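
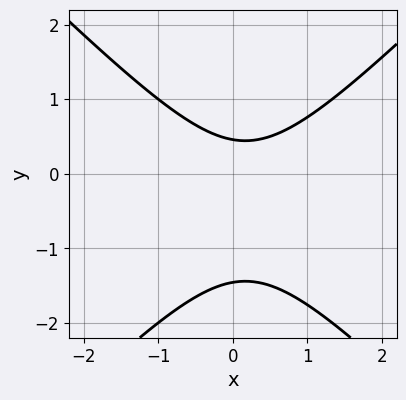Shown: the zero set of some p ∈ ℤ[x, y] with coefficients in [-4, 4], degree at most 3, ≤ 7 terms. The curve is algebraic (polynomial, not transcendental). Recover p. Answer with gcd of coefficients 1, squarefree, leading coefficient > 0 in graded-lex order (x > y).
3*x^2 - 3*y^2 - x - 3*y + 2

(a) Degree: no degree-1 curve has this shape, so deg p = 2.
(b) From the visible intercepts: no x-intercept at any integer in the box.
(c) Solving for integer coefficients yields p as stated.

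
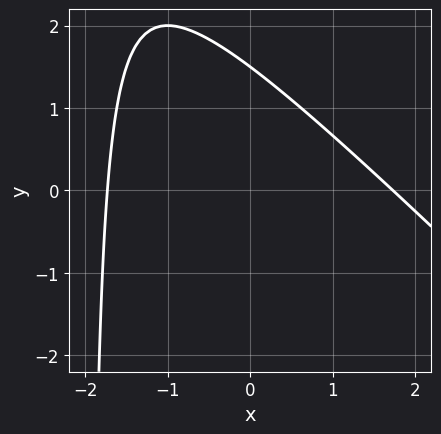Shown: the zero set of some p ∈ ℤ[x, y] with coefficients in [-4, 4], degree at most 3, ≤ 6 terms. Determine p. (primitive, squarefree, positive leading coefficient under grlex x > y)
x^2 + x*y + 2*y - 3

deg p = 2. The shape is more complex than any degree-1 curve.
Matching integer coefficients to the picture gives p.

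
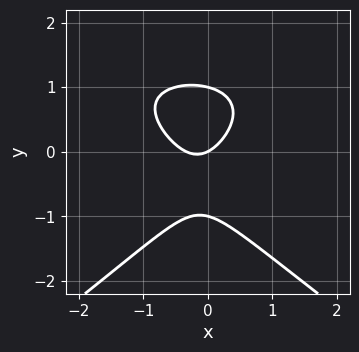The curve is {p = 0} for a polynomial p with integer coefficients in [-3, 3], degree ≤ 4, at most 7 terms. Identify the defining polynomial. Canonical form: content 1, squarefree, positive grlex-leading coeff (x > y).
(a) deg p = 3. The shape is more complex than any degree-2 curve.
(b) Checking where it meets the axes: it meets the x-axis at x = 0 (among the integer gridlines); the y-axis gridline crossings are at y ∈ {-1, 0, 1}.
(c) The integer polynomial consistent with all of this is the stated p.

x^2*y - 2*y^3 - 3*x^2 - x + 2*y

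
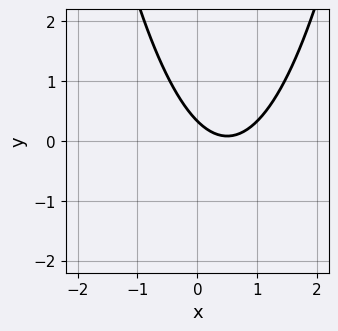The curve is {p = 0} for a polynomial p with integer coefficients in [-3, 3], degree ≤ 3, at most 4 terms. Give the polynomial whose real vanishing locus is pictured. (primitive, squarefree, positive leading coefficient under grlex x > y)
(a) The degree is 2 — no degree-1 curve has this shape.
(b) Reading off the gridlines: the curve avoids every integer x-axis point in the box.
(c) Assembling these constraints gives the stated polynomial.

3*x^2 - 3*x - 3*y + 1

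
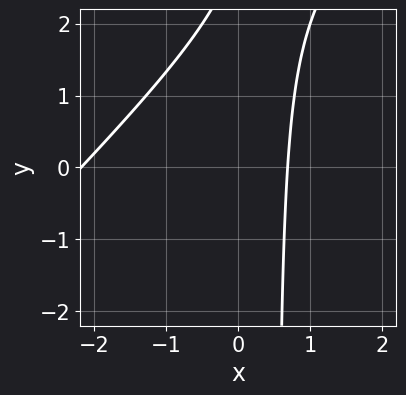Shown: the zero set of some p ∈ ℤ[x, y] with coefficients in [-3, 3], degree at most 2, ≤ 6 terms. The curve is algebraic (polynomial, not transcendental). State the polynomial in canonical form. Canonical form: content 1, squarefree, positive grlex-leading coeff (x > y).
2*x^2 - 2*x*y + 3*x + y - 3

1. Degree: no degree-1 curve has this shape, so deg p = 2.
2. Against the integer gridlines: the curve avoids every integer y-axis point in the box.
3. The integer polynomial consistent with all of this is the stated p.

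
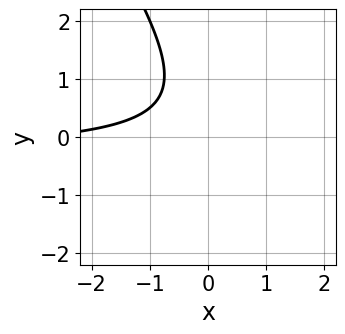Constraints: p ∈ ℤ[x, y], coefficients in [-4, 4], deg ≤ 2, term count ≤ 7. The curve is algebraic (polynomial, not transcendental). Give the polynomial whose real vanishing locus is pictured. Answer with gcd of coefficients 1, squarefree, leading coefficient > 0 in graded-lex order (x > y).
3*x*y + 2*y^2 + x - 2*y + 3

Degree: a generic line meets the curve in up to 2 points, so deg p = 2.
Reading off the gridlines: the curve avoids every integer y-axis point in the box; it misses every integer gridline on the x-axis.
Solving for integer coefficients yields p as stated.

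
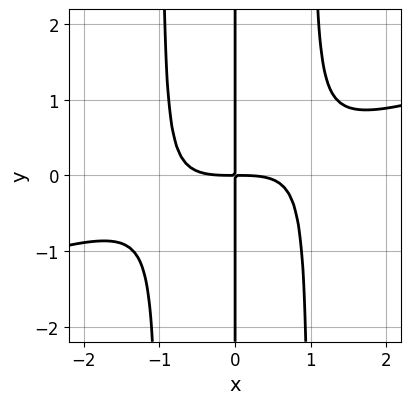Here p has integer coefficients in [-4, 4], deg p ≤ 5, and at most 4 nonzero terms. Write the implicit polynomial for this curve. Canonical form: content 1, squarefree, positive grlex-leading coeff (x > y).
First, the degree is 4 — a generic line meets the curve in up to 4 points.
Next, from the axis intercepts and sections: every point of the y-axis in the box is on the curve.
Finally, matching integer coefficients to the picture gives p.

x^4 - 3*x^3*y + 3*x*y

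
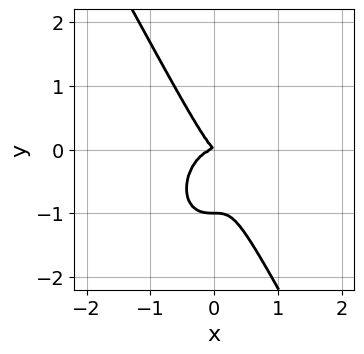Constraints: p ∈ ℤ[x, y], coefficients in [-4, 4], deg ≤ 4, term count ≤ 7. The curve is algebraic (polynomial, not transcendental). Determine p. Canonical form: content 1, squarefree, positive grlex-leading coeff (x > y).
Degree: the shape is more complex than any degree-2 curve, so deg p = 3.
From the visible intercepts: among the integer gridlines, it crosses the y-axis at y ∈ {-1, 0}; it meets the x-axis at x = 0 (among the integer gridlines).
Fitting integer coefficients to these (and the overall shape) gives p.

3*x^3 + x*y^2 + y^3 + x*y + y^2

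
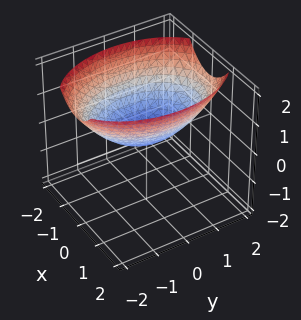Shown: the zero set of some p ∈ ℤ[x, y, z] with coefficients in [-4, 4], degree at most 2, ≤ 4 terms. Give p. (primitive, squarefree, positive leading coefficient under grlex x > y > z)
The degree is 2 — a single bowl opening along one axis; a quadric.
Symmetries: mirror symmetry y ↦ −y ⇒ only even powers of y; mirror symmetry x ↦ −x ⇒ only even powers of x.
Reading off the gridlines: it meets the x-axis at x = 0 (among the integer gridlines); one y-axis crossing is at y = 0; it meets the z-axis at z = 0 (among the integer gridlines).
Solving for integer coefficients yields p as stated.

2*x^2 + y^2 - 3*z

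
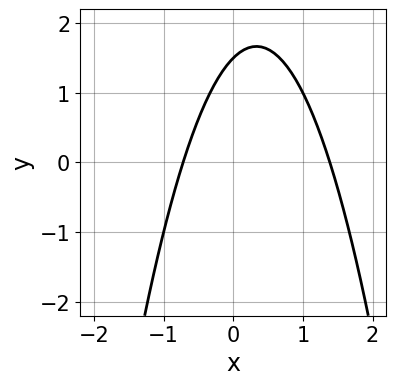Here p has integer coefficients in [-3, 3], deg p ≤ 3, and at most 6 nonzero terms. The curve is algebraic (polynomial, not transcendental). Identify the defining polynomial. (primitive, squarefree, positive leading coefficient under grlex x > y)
3*x^2 - 2*x + 2*y - 3

deg p = 2. A generic line meets the curve in up to 2 points.
Putting this together gives p.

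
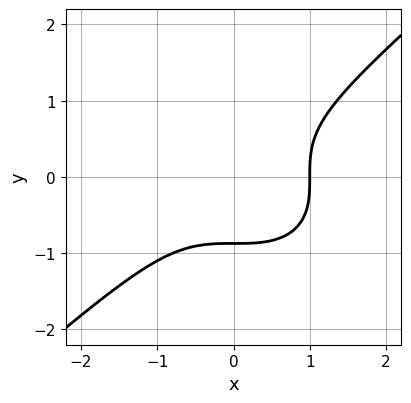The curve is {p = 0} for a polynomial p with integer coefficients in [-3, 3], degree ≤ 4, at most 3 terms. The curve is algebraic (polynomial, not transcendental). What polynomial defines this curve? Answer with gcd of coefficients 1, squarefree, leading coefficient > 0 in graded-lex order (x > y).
(a) deg p = 3. No degree-2 curve has this shape.
(b) From the axis intercepts and sections: it crosses the x-axis at the gridline x = 1.
(c) These observations pin down the coefficients.

2*x^3 - 3*y^3 - 2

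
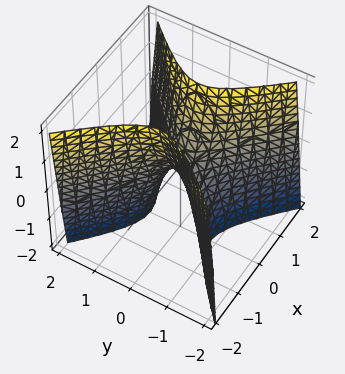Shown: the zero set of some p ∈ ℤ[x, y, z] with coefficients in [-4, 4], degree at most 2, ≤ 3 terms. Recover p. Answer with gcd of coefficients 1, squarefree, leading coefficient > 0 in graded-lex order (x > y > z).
3*x^2 - 3*y^2 - z

Degree: a hyperbolic paraboloid; a quadric, so deg p = 2.
Symmetries: mirror symmetry y ↦ −y ⇒ only even powers of y; the x ↦ −x reflection is a symmetry, so x appears only in even powers.
Checking where it meets the axes: it crosses the x-axis at the gridline x = 0; it meets the y-axis at y = 0 (among the integer gridlines); one z-axis crossing is at z = 0.
Together with the visible shape, these determine p as stated.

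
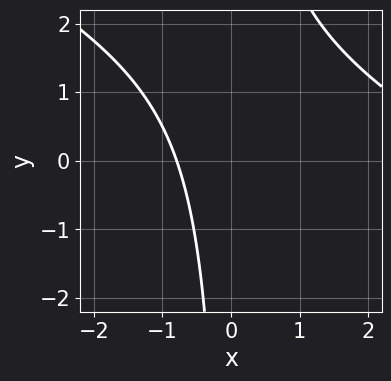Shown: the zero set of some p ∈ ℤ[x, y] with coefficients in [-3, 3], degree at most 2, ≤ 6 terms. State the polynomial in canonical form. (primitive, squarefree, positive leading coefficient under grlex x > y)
x^2 + 2*x*y - 3*x - 3

1. Degree: no degree-1 curve has this shape, so deg p = 2.
2. Observable constraints: the curve avoids every integer y-axis point in the box.
3. The integer polynomial consistent with all of this is the stated p.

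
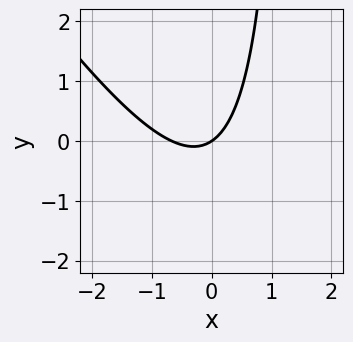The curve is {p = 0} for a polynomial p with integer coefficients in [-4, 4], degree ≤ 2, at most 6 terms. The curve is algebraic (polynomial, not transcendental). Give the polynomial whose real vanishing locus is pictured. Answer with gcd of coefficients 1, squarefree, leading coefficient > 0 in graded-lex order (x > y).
3*x^2 + 2*x*y + 2*x - 3*y

(a) Degree: no degree-1 curve has this shape, so deg p = 2.
(b) From the visible intercepts: it crosses the y-axis at the gridline y = 0; it crosses the x-axis at the gridline x = 0.
(c) The integer polynomial consistent with all of this is the stated p.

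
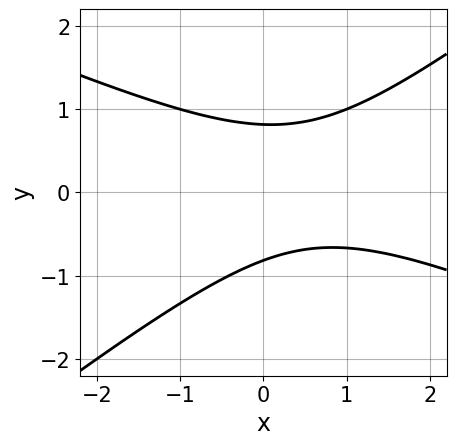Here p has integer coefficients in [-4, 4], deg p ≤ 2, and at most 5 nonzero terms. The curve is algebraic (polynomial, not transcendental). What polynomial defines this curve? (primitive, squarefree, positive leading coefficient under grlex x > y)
(a) The degree is 2 — no degree-1 curve has this shape.
(b) From the axis intercepts and sections: it misses every integer gridline on the x-axis.
(c) The integer polynomial consistent with all of this is the stated p.

x^2 + x*y - 3*y^2 - x + 2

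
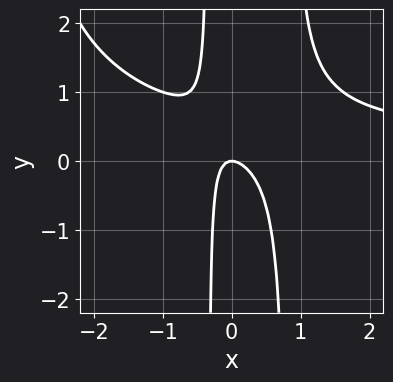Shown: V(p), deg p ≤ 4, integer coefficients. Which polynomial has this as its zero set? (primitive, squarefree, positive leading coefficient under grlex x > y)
1. deg p = 4. The shape is more complex than any degree-3 curve.
2. Against the integer gridlines: it crosses the y-axis at the gridline y = 0; one x-axis crossing is at x = 0.
3. Together with the visible shape, these determine p as stated.

x^3*y + 3*x^2*y - 3*x^2 - 2*x*y - y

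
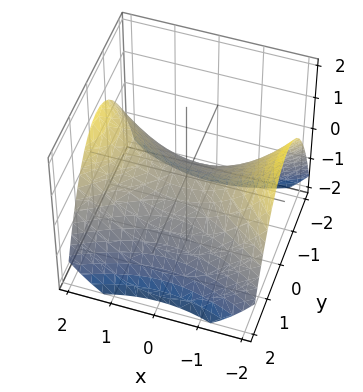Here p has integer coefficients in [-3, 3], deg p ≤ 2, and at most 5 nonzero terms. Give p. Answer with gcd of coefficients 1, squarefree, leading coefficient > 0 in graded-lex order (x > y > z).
x^2 - 2*y^2 - 3*z

deg p = 2. A saddle surface; a quadric.
Symmetries: it's symmetric under x → −x, forcing even powers of x; the y ↦ −y reflection is a symmetry, so y appears only in even powers.
From the visible intercepts: one y-axis crossing is at y = 0; it crosses the z-axis at the gridline z = 0.
Together with the visible shape, these determine p as stated.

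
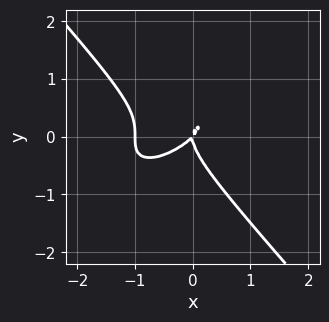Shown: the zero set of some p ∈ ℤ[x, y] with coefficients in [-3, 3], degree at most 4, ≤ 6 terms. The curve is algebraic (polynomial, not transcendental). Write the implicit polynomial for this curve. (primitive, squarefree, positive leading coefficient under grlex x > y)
deg p = 3. The shape is more complex than any degree-2 curve.
Observable constraints: among the integer gridlines, it crosses the x-axis at x ∈ {-1, 0}; it meets the y-axis at y = 0 (among the integer gridlines).
Matching integer coefficients to the picture gives p.

2*x^3 - 2*x^2*y + 3*y^3 + 2*x^2 - 2*x*y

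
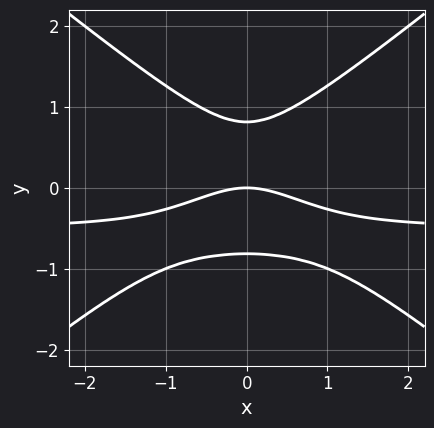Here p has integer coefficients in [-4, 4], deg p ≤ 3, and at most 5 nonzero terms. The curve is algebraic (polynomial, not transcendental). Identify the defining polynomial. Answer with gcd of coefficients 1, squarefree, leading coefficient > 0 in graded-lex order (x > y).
(a) deg p = 3. No degree-2 curve has this shape.
(b) Symmetries: it's symmetric under x → −x, forcing even powers of x.
(c) From the visible intercepts: it meets the y-axis at y = 0 (among the integer gridlines); one x-axis crossing is at x = 0.
(d) Assembling these constraints gives the stated polynomial.

2*x^2*y - 3*y^3 + x^2 + 2*y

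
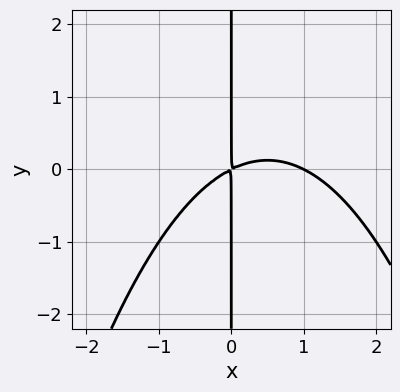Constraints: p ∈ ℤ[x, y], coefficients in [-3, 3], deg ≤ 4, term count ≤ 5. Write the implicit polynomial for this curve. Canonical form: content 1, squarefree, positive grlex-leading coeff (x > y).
x^3 - x^2 + 2*x*y

1. The degree is 3 — no degree-2 curve has this shape.
2. Against the integer gridlines: the visible y-axis segment lies entirely on the curve; one x-axis crossing is at x = 1.
3. Solving for integer coefficients yields p as stated.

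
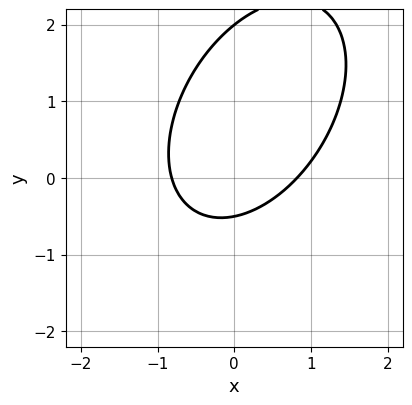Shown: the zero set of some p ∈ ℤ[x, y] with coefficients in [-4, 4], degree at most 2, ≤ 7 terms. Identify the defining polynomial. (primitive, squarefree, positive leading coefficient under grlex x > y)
3*x^2 - 2*x*y + 2*y^2 - 3*y - 2

1. deg p = 2.
2. From the visible intercepts: it meets the y-axis at y = 2 (among the integer gridlines).
3. Fitting integer coefficients to these (and the overall shape) gives p.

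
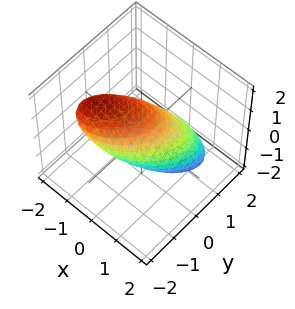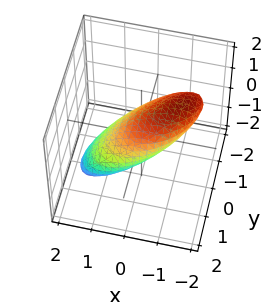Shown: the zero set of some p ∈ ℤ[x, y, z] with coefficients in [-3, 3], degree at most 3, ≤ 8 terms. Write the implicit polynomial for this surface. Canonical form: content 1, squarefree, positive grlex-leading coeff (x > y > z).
2*x^2 - 2*x*y + 3*x*z + 2*y^2 + 3*z^2 - 2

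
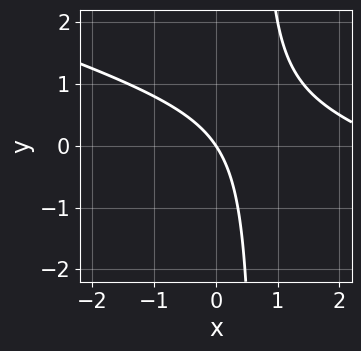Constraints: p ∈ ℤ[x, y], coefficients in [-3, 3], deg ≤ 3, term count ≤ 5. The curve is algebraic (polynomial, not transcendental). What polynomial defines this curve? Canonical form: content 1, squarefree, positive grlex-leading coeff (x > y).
1. deg p = 2. The shape is more complex than any degree-1 curve.
2. Against the integer gridlines: it crosses the y-axis at the gridline y = 0; it meets the x-axis at x = 0 (among the integer gridlines).
3. Together with the visible shape, these determine p as stated.

x^2 + 3*x*y - 3*x - 2*y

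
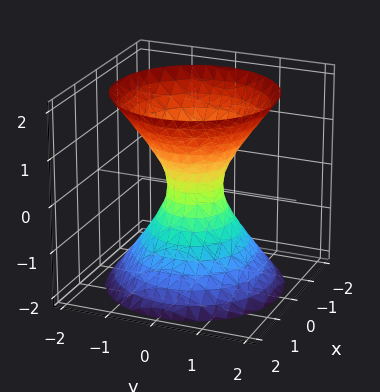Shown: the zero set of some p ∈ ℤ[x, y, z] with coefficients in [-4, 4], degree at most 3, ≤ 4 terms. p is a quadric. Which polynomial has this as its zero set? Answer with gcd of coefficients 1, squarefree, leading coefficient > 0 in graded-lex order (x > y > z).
3*x^2 + 3*y^2 - 2*z^2 - 1

1. The degree is 2 — an hourglass — one-sheet hyperboloid; a quadric.
2. By symmetry, the z-axis is an axis of rotation, so x and y enter only as x² + y²; the z ↦ −z reflection is a symmetry, so z appears only in even powers.
3. From the axis intercepts and sections: a circular section at z = 1 has radius exactly 1; the surface avoids every integer z-axis point in the box.
4. The integer polynomial consistent with all of this is the stated p.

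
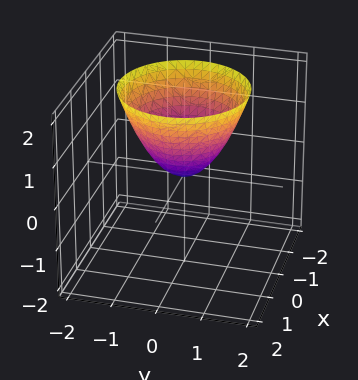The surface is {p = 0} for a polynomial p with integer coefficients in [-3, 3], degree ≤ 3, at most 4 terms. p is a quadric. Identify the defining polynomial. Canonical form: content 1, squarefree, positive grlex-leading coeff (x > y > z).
x^2 + y^2 - z

Degree: a single bowl opening along one axis; a quadric, so deg p = 2.
Symmetries: rotational symmetry about the z-axis ⇒ p depends on x, y only through x² + y².
Against the integer gridlines: a circular section at z = 2 has radius between 1 and 2; one y-axis crossing is at y = 0; it crosses the z-axis at the gridline z = 0.
Together with the visible shape, these determine p as stated.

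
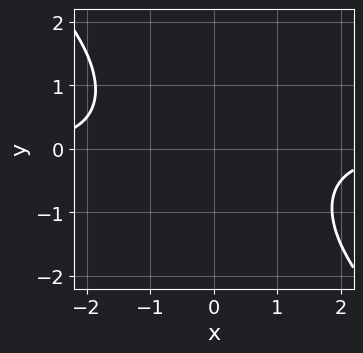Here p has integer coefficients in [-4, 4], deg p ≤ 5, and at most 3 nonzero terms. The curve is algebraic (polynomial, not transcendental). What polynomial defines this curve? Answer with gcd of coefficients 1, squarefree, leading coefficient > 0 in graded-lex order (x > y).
x^3*y + x^2*y^2 + 3

First, degree: a generic line meets the curve in up to 4 points, so deg p = 4.
Then, checking where it meets the axes: the curve avoids every integer x-axis point in the box; it misses every integer gridline on the y-axis.
Finally, assembling these constraints gives the stated polynomial.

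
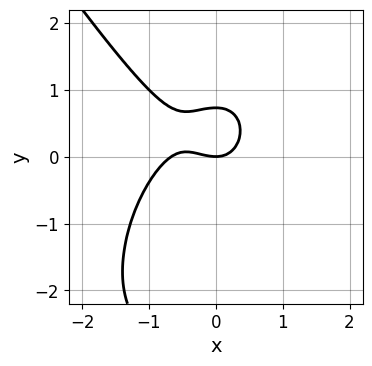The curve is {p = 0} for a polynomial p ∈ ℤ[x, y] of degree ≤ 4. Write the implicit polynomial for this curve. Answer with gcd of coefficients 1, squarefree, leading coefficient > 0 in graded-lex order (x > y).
3*x^3 + y^3 + 2*x^2 + 2*y^2 - 2*y

The degree is 3 — the shape is more complex than any degree-2 curve.
Observable constraints: it meets the y-axis at y = 0 (among the integer gridlines); one x-axis crossing is at x = 0.
Assembling these constraints gives the stated polynomial.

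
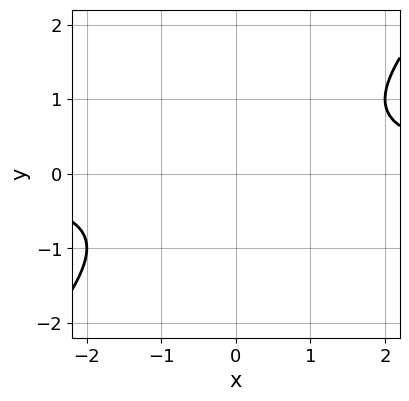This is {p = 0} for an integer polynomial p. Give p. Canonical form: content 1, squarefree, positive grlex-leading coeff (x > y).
x*y - y^2 - 1

First, the degree is 2 — a generic line meets the curve in up to 2 points.
Then, checking where it meets the axes: the curve avoids every integer y-axis point in the box; no x-intercept at any integer in the box.
Finally, the integer polynomial consistent with all of this is the stated p.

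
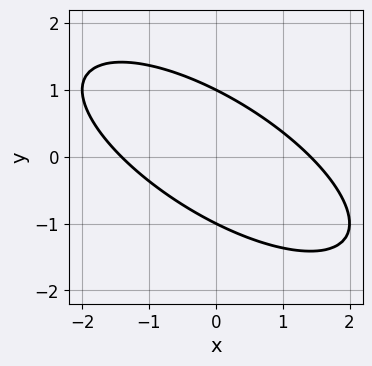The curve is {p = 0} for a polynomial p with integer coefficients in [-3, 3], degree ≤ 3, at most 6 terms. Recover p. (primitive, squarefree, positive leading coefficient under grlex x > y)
1. Degree: a generic line meets the curve in up to 2 points, so deg p = 2.
2. Observable constraints: the y-axis gridline crossings are at y ∈ {-1, 1}.
3. Putting this together gives p.

x^2 + 2*x*y + 2*y^2 - 2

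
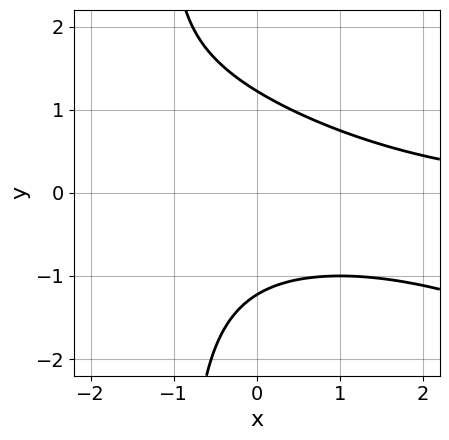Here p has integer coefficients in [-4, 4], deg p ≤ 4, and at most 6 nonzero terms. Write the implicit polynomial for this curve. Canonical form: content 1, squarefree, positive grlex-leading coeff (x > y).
x^2*y + 2*x*y^2 + 2*y^2 - 3

First, degree: a generic line meets the curve in up to 3 points, so deg p = 3.
Next, from the visible intercepts: the curve avoids every integer x-axis point in the box.
Finally, matching integer coefficients to the picture gives p.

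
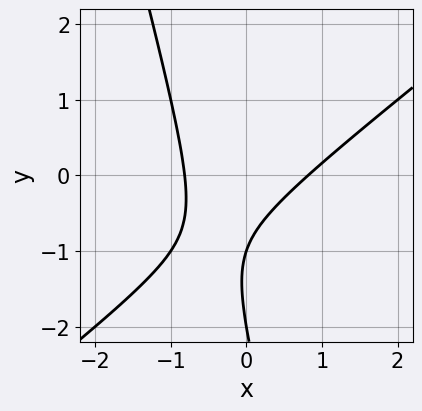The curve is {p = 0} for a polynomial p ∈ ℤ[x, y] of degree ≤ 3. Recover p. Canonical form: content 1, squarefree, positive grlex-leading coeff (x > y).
The degree is 2 — no degree-1 curve has this shape.
From the visible intercepts: the y-axis gridline crossings are at y ∈ {-2, -1}.
Assembling these constraints gives the stated polynomial.

3*x^2 - 3*x*y - y^2 - 3*y - 2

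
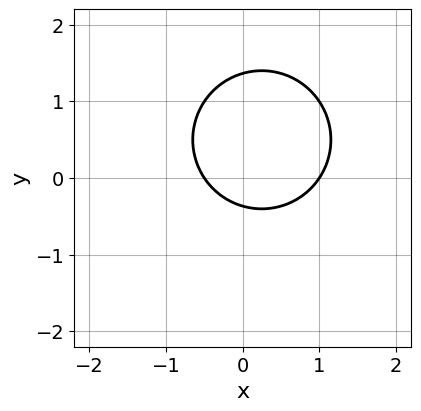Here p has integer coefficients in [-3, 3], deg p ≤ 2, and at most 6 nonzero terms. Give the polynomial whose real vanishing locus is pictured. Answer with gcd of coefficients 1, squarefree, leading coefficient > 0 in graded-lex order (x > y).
2*x^2 + 2*y^2 - x - 2*y - 1

1. Degree: a generic line meets the curve in up to 2 points, so deg p = 2.
2. From the visible intercepts: one x-axis crossing is at x = 1.
3. Assembling these constraints gives the stated polynomial.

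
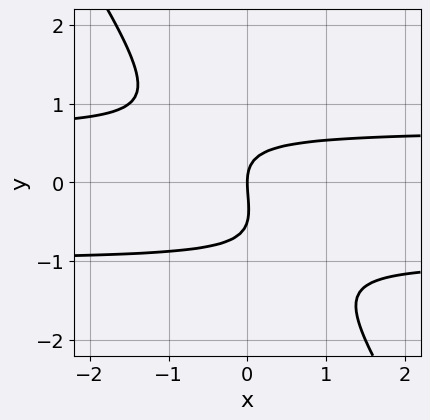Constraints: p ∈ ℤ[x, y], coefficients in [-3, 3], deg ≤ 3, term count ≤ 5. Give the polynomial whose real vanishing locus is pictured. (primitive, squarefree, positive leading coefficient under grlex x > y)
3*x*y^2 + 2*y^3 + x*y + y^2 - 2*x

1. deg p = 3. No degree-2 curve has this shape.
2. Against the integer gridlines: it crosses the x-axis at the gridline x = 0; it crosses the y-axis at the gridline y = 0.
3. Together with the visible shape, these determine p as stated.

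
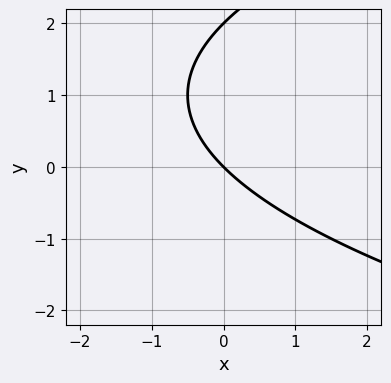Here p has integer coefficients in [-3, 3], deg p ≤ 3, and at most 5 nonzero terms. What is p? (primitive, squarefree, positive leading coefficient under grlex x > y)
First, deg p = 2. The shape is more complex than any degree-1 curve.
Next, checking where it meets the axes: among the integer gridlines, it crosses the y-axis at y ∈ {0, 2}; one x-axis crossing is at x = 0.
Finally, these observations pin down the coefficients.

y^2 - 2*x - 2*y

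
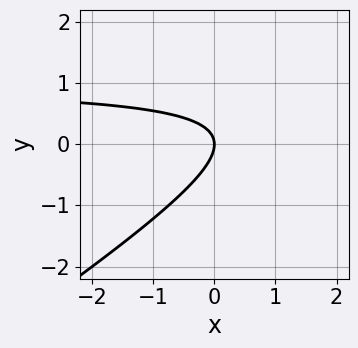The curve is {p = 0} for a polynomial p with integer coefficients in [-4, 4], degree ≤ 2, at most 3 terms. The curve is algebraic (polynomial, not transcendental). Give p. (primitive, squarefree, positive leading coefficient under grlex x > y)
The degree is 2 — a generic line meets the curve in up to 2 points.
From the visible intercepts: one x-axis crossing is at x = 0; it meets the y-axis at y = 0 (among the integer gridlines).
Solving for integer coefficients yields p as stated.

2*x*y - 3*y^2 - 2*x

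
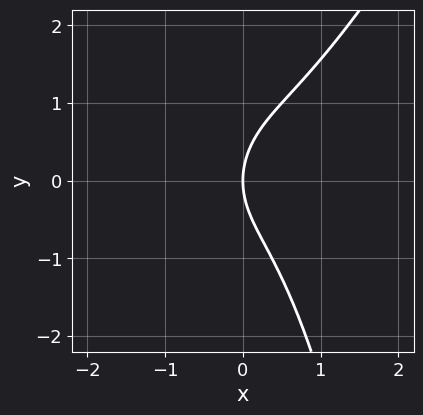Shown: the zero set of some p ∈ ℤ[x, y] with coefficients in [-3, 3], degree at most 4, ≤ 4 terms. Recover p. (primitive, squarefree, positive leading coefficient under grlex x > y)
2*x^3 - x^2*y - y^2 + 2*x

(a) Degree: the shape is more complex than any degree-2 curve, so deg p = 3.
(b) Reading off the gridlines: one x-axis crossing is at x = 0; one y-axis crossing is at y = 0.
(c) Solving for integer coefficients yields p as stated.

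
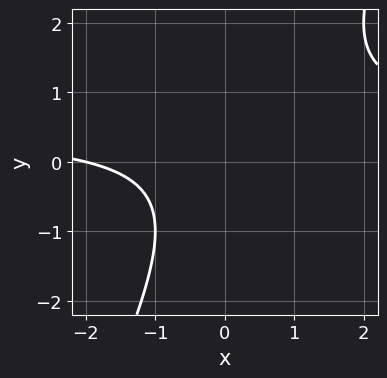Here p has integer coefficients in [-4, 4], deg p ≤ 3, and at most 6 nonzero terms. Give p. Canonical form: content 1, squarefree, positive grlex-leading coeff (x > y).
The degree is 2 — a generic line meets the curve in up to 2 points.
From the visible intercepts: no y-intercept at any integer in the box; it crosses the x-axis at the gridline x = -2.
Together with the visible shape, these determine p as stated.

2*x*y - y^2 - x - 2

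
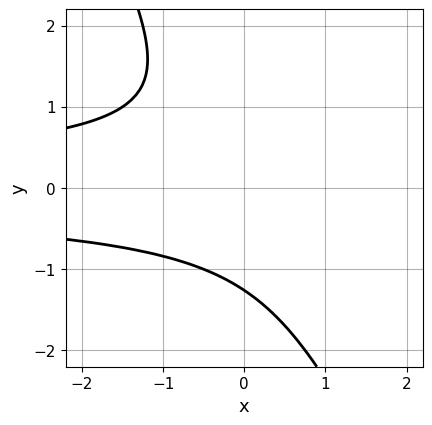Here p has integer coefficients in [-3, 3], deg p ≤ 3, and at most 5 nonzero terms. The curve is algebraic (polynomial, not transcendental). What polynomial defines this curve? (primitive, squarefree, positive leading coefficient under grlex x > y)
1. Degree: no degree-2 curve has this shape, so deg p = 3.
2. Against the integer gridlines: it misses every integer gridline on the x-axis.
3. Matching integer coefficients to the picture gives p.

2*x*y^2 + y^3 + 2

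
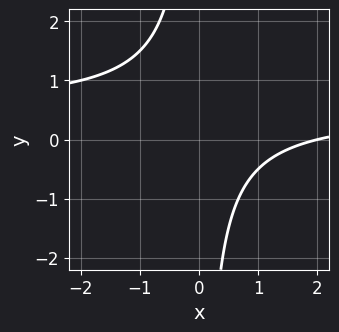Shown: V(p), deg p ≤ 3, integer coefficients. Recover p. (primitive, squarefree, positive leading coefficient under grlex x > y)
Degree: a generic line meets the curve in up to 2 points, so deg p = 2.
Observable constraints: the curve avoids every integer y-axis point in the box; it crosses the x-axis at the gridline x = 2.
Matching integer coefficients to the picture gives p.

2*x*y - x + 2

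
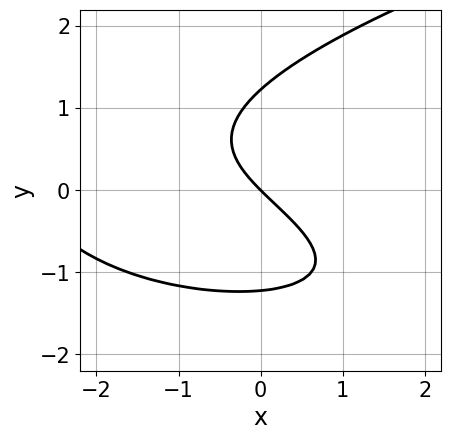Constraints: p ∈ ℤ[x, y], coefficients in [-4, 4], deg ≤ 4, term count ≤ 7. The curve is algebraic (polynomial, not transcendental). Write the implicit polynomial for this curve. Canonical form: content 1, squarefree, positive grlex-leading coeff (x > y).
1. The degree is 3 — a generic line meets the curve in up to 3 points.
2. Checking where it meets the axes: it crosses the y-axis at the gridline y = 0; one x-axis crossing is at x = 0.
3. The integer polynomial consistent with all of this is the stated p.

2*y^3 - x^2 - 2*x*y - 3*x - 3*y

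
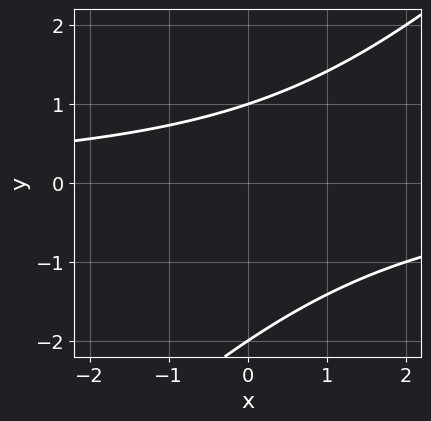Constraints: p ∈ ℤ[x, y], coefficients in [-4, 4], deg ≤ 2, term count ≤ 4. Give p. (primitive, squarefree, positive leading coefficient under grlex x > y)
1. The degree is 2 — no degree-1 curve has this shape.
2. From the axis intercepts and sections: among the integer gridlines, it crosses the y-axis at y ∈ {-2, 1}; the curve avoids every integer x-axis point in the box.
3. Matching integer coefficients to the picture gives p.

x*y - y^2 - y + 2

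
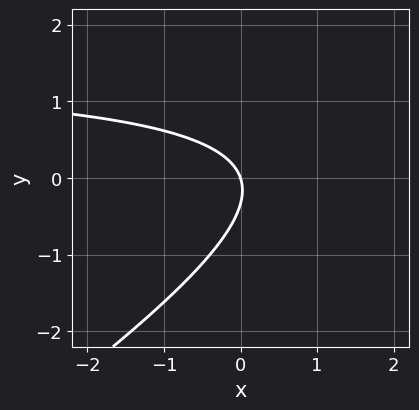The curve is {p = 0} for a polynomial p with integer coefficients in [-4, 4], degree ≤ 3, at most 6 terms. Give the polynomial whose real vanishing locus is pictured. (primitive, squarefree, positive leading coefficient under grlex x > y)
(a) deg p = 2. The shape is more complex than any degree-1 curve.
(b) Observable constraints: it crosses the x-axis at the gridline x = 0; it crosses the y-axis at the gridline y = 0.
(c) Assembling these constraints gives the stated polynomial.

2*x*y - 3*y^2 - 3*x - y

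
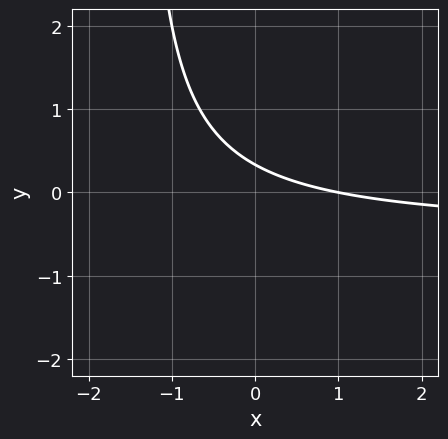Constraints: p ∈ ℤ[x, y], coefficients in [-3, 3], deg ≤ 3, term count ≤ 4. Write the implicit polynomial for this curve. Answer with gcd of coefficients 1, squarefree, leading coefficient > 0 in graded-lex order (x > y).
2*x*y + x + 3*y - 1

(a) deg p = 2. The shape is more complex than any degree-1 curve.
(b) From the axis intercepts and sections: one x-axis crossing is at x = 1.
(c) Putting this together gives p.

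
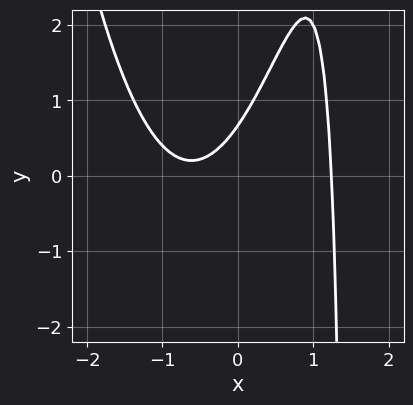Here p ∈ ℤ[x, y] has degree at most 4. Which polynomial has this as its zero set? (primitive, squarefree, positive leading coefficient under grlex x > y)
3*x^3 - 2*x*y - 3*x + 3*y - 2

(a) deg p = 3.
(b) Solving for integer coefficients yields p as stated.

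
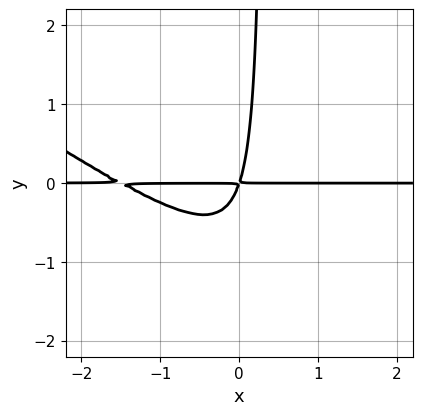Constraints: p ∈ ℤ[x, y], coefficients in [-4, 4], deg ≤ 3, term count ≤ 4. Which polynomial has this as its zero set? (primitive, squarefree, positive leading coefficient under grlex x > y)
2*x^2*y + 3*x*y^2 + 3*x*y - y^2

The degree is 3 — no degree-2 curve has this shape.
From the axis intercepts and sections: the visible x-axis segment lies entirely on the curve.
Together with the visible shape, these determine p as stated.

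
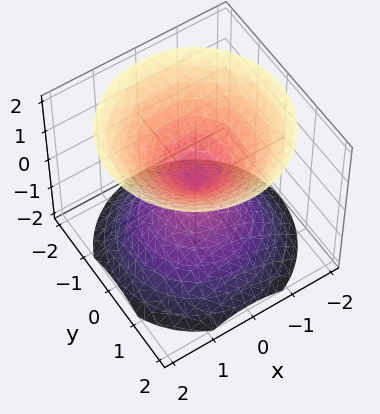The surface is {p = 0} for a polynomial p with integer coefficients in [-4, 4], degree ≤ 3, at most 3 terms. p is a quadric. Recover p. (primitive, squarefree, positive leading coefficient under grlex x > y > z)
x^2 + y^2 - z^2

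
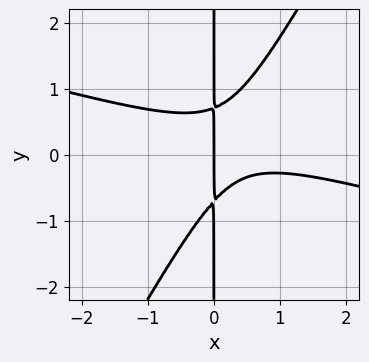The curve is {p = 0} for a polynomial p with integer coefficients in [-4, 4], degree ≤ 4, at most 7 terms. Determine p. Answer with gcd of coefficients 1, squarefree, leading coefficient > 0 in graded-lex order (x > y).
First, deg p = 3.
Then, against the integer gridlines: every point of the y-axis in the box is on the curve; one x-axis crossing is at x = 0.
Finally, solving for integer coefficients yields p as stated.

x^3 + 3*x^2*y - 2*x*y^2 - x^2 + x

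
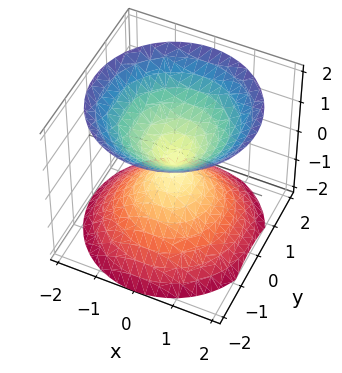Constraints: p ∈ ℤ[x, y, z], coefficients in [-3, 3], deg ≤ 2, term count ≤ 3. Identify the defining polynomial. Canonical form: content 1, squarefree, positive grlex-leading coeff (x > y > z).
x^2 + y^2 - z^2

First, I count 2 distinct pieces. Treating them together as one polynomial.
Next, the degree is 2 — two nappes meeting at a single point; a quadric.
Next, symmetries: it's symmetric under z → −z, forcing even powers of z; every cross-section ⟂ z is a circle, so x, y appear only via x² + y².
Then, checking where it meets the axes: it meets the x-axis at x = 0 (among the integer gridlines); a circular section at z = 1 has radius exactly 1; one y-axis crossing is at y = 0; it meets the z-axis at z = 0 (among the integer gridlines).
Finally, fitting integer coefficients to these (and the overall shape) gives p.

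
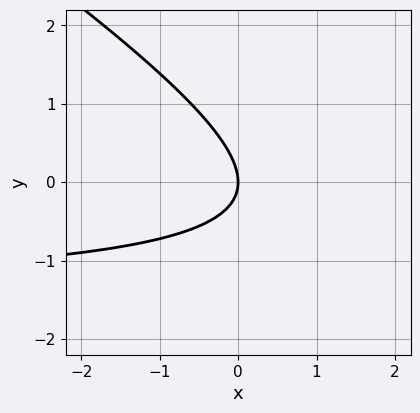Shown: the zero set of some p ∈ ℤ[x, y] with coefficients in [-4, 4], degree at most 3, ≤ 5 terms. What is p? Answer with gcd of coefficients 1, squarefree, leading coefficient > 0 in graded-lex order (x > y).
First, degree: a generic line meets the curve in up to 2 points, so deg p = 2.
Then, checking where it meets the axes: one x-axis crossing is at x = 0; it crosses the y-axis at the gridline y = 0.
Finally, the integer polynomial consistent with all of this is the stated p.

2*x*y + 3*y^2 + 3*x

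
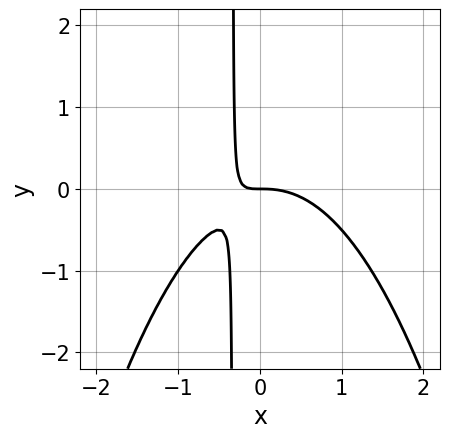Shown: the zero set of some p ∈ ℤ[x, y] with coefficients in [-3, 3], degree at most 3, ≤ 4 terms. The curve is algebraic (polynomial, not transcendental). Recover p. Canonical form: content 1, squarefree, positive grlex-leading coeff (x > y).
2*x^3 + 3*x*y + y

First, deg p = 3. The shape is more complex than any degree-2 curve.
Next, from the visible intercepts: it crosses the y-axis at the gridline y = 0; one x-axis crossing is at x = 0.
Finally, these observations pin down the coefficients.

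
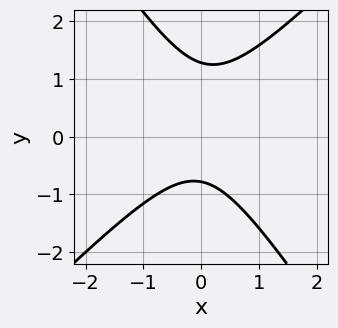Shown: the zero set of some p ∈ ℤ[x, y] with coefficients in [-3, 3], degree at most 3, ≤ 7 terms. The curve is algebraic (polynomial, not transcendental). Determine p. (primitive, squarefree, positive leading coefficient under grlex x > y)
3*x^2 - x*y - 2*y^2 + y + 2

1. Degree: the shape is more complex than any degree-1 curve, so deg p = 2.
2. From the visible intercepts: the curve avoids every integer x-axis point in the box.
3. Assembling these constraints gives the stated polynomial.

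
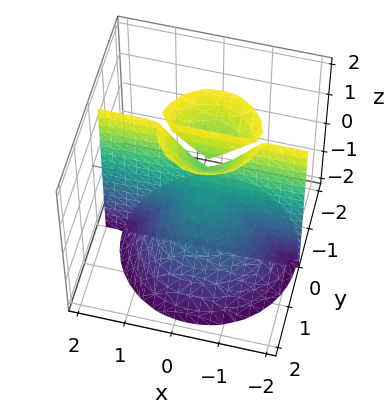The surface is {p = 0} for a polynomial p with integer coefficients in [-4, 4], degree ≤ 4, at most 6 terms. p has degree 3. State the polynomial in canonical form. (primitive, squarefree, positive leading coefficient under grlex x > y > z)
(a) The picture has 3 separate pieces.
(b) deg p = 3.
(c) Reading off the gridlines: the visible z-axis segment lies entirely on the surface; it meets the y-axis at y = 0 (among the integer gridlines); every point of the x-axis in the box is on the surface.
(d) Fitting integer coefficients to these (and the overall shape) gives p.

2*x^2*y + 2*y^3 - y*z^2 + x*y + y*z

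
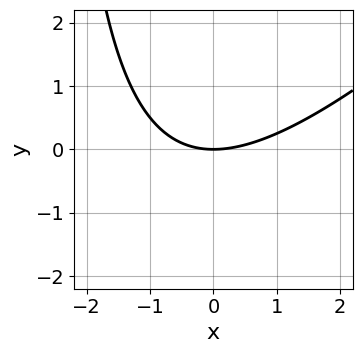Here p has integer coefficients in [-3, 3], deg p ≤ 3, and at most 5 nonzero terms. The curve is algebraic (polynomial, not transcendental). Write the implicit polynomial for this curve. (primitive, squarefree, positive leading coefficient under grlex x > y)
(a) The degree is 2 — no degree-1 curve has this shape.
(b) Checking where it meets the axes: it crosses the y-axis at the gridline y = 0; it crosses the x-axis at the gridline x = 0.
(c) These observations pin down the coefficients.

x^2 - x*y - 3*y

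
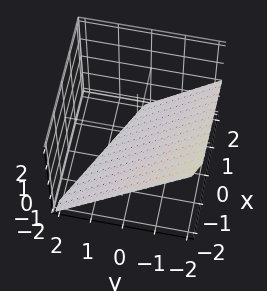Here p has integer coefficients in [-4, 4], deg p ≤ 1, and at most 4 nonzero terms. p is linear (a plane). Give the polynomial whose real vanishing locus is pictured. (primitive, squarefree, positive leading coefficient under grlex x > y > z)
1. The degree is 1 — every cross-section is a straight line — this is a plane.
2. Reading off the gridlines: one z-axis crossing is at z = -1; one x-axis crossing is at x = -2; it meets the y-axis at y = -1 (among the integer gridlines).
3. Together with the visible shape, these determine p as stated.

x + 2*y + 2*z + 2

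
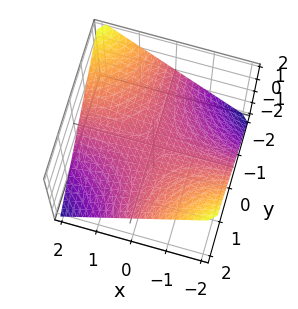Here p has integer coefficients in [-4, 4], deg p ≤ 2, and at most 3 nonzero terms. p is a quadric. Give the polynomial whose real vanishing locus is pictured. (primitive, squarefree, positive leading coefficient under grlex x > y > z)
x*y + 2*z

First, degree: a hyperbolic paraboloid; a quadric, so deg p = 2.
Then, reading off the gridlines: the visible x-axis segment lies entirely on the surface; it crosses the z-axis at the gridline z = 0; the visible y-axis segment lies entirely on the surface.
Finally, matching integer coefficients to the picture gives p.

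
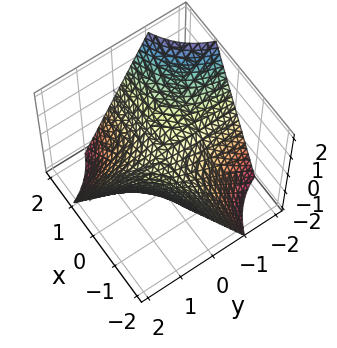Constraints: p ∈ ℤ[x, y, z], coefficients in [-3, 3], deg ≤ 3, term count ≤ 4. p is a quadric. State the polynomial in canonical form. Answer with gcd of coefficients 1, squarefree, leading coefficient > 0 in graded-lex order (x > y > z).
1. deg p = 2. A hyperbolic paraboloid; a quadric.
2. Against the integer gridlines: one z-axis crossing is at z = 0; every point of the x-axis in the box is on the surface.
3. Together with the visible shape, these determine p as stated. Check: (0, -2, 0) on the y-axis lies on the surface, and p(0, -2, 0) = 0. ✓

x*y + z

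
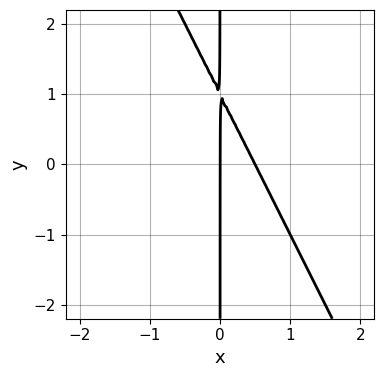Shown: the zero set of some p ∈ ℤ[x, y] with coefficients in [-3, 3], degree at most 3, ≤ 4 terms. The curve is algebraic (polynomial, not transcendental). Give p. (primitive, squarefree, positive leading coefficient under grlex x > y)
2*x^2 + x*y - x

1. deg p = 2. No degree-1 curve has this shape.
2. Against the integer gridlines: every point of the y-axis in the box is on the curve; one x-axis crossing is at x = 0.
3. Matching integer coefficients to the picture gives p.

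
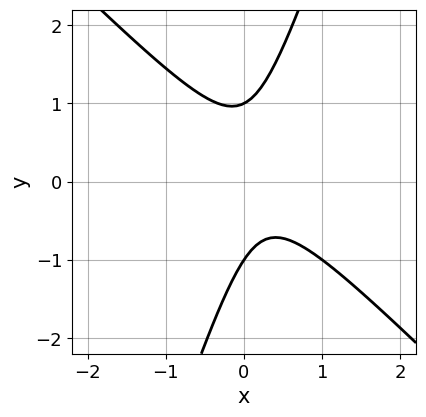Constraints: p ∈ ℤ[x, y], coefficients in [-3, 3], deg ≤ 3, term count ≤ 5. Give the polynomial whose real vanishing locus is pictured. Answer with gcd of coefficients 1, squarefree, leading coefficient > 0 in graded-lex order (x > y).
3*x^2 + 2*x*y - y^2 - x + 1

1. deg p = 2. A generic line meets the curve in up to 2 points.
2. From the axis intercepts and sections: among the integer gridlines, it crosses the y-axis at y ∈ {-1, 1}; the curve avoids every integer x-axis point in the box.
3. Assembling these constraints gives the stated polynomial.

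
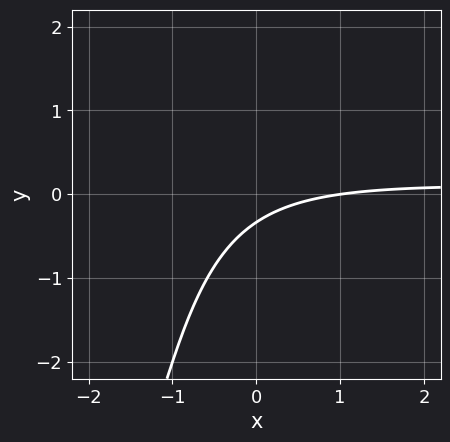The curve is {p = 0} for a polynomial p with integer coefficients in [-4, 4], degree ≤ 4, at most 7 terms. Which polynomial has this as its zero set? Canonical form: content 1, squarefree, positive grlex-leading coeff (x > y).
x^2*y + 3*x*y - x + 3*y + 1

(a) deg p = 3. A generic line meets the curve in up to 3 points.
(b) From the visible intercepts: it meets the x-axis at x = 1 (among the integer gridlines).
(c) Matching integer coefficients to the picture gives p.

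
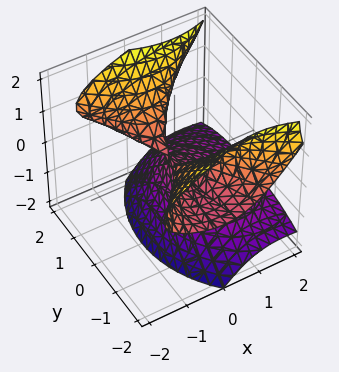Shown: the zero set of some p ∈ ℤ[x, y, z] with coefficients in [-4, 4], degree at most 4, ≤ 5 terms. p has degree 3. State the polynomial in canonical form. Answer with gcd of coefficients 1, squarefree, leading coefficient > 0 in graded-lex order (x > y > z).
(a) deg p = 3. No degree-2 surface has this shape.
(b) From the visible intercepts: the visible y-axis segment lies entirely on the surface; it meets the z-axis at z = 0 (among the integer gridlines); it crosses the x-axis at the gridline x = 0.
(c) Fitting integer coefficients to these (and the overall shape) gives p.

3*x*z^2 + 2*y^2*z - 2*z^3 - 3*x^2 - 3*x*z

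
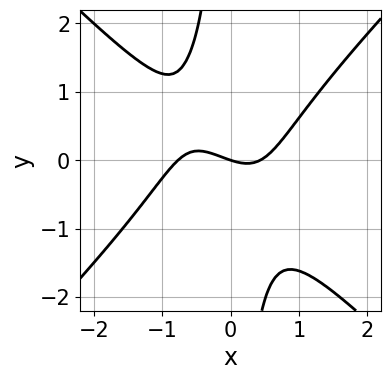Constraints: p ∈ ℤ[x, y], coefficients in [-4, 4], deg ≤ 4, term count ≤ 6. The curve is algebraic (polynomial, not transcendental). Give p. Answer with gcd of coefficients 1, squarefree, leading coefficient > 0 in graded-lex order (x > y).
3*x^3 - 3*x*y^2 + x^2 - x - 3*y

First, deg p = 3. The shape is more complex than any degree-2 curve.
Then, from the visible intercepts: one y-axis crossing is at y = 0; one x-axis crossing is at x = 0.
Finally, these observations pin down the coefficients.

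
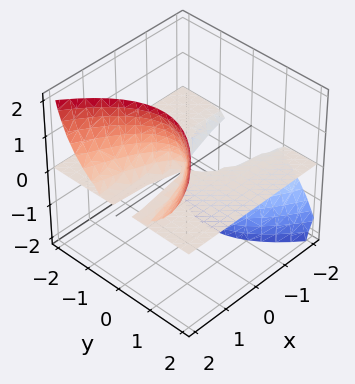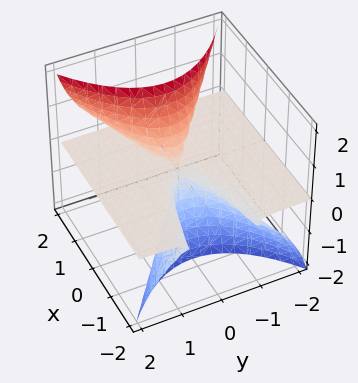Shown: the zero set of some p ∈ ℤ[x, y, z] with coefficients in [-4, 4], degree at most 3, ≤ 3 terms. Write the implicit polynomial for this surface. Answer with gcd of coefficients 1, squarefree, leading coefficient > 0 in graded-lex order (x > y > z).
Degree: no degree-2 surface has this shape, so deg p = 3.
Observable constraints: the visible x-axis segment lies entirely on the surface; the visible y-axis segment lies entirely on the surface.
Solving for integer coefficients yields p as stated.

3*x*z^2 - 2*y^2*z - z^3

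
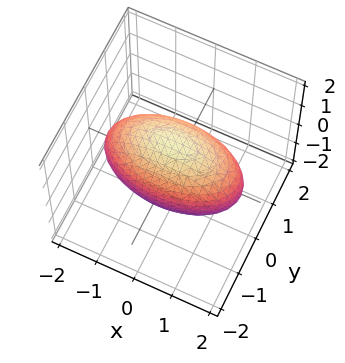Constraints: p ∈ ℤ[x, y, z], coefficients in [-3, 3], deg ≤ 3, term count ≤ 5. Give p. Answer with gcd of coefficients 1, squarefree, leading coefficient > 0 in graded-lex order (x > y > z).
x^2 + 3*y^2 + 2*z^2 - 3

1. Degree: a closed, bounded, convex surface; a quadric, so deg p = 2.
2. Symmetries: mirror symmetry x ↦ −x ⇒ only even powers of x; the y ↦ −y reflection is a symmetry, so y appears only in even powers; mirror symmetry z ↦ −z ⇒ only even powers of z.
3. From the visible intercepts: among the integer gridlines, it crosses the y-axis at y ∈ {-1, 1}.
4. Matching integer coefficients to the picture gives p.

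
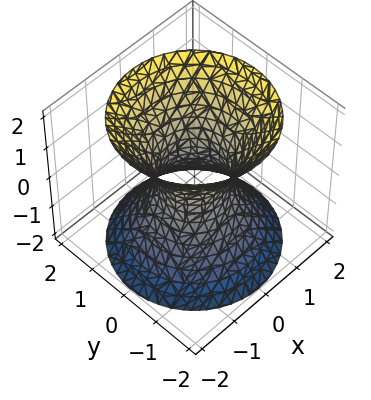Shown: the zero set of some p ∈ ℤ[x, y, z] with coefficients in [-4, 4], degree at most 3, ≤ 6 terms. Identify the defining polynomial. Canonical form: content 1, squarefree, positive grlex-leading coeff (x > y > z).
3*x^2 + 3*y^2 - 2*z^2 - 2

(a) The degree is 2 — one connected sheet with a waist; a quadric.
(b) Symmetry: the z-axis is an axis of rotation, so x and y enter only as x² + y²; mirror symmetry z ↦ −z ⇒ only even powers of z.
(c) From the visible intercepts: no z-intercept at any integer in the box; a circular section at z = 1 has radius between 1 and 2.
(d) Putting this together gives p.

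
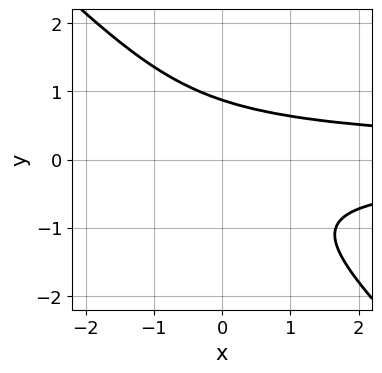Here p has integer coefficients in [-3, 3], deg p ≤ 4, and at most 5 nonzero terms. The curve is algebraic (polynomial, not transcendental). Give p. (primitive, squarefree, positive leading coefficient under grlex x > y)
3*x*y^2 + 3*y^3 - 2

1. Degree: the shape is more complex than any degree-2 curve, so deg p = 3.
2. From the visible intercepts: no x-intercept at any integer in the box.
3. These observations pin down the coefficients.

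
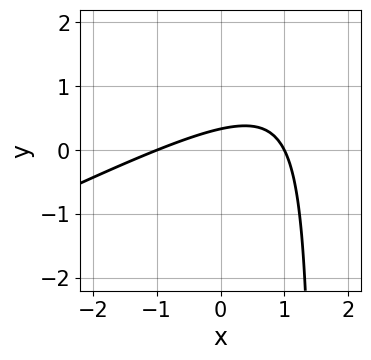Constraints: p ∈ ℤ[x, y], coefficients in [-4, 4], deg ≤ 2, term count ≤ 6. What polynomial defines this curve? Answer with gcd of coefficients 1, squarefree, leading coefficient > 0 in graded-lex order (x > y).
1. The degree is 2 — no degree-1 curve has this shape.
2. Reading off the gridlines: the x-axis gridline crossings are at x ∈ {-1, 1}.
3. Solving for integer coefficients yields p as stated.

x^2 - 2*x*y + 3*y - 1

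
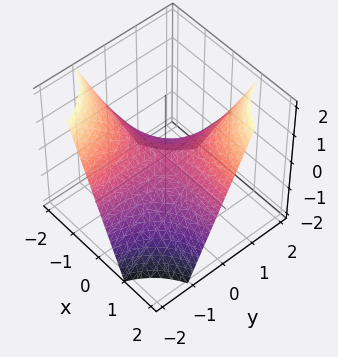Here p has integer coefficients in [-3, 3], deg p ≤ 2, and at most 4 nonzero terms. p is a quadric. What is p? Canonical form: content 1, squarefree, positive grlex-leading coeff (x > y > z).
x*y - z

The degree is 2 — a saddle surface; a quadric.
Checking where it meets the axes: it meets the z-axis at z = 0 (among the integer gridlines); the visible y-axis segment lies entirely on the surface.
Assembling these constraints gives the stated polynomial. Check: (1, 0, 0) on the x-axis lies on the surface, and p(1, 0, 0) = 0. ✓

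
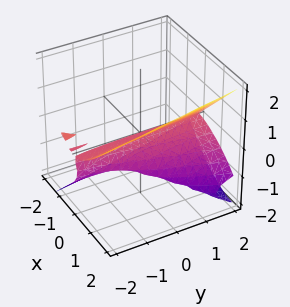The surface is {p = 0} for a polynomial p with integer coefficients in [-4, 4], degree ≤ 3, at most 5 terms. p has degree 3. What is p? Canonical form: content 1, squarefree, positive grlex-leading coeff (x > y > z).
x^3 + x^2*z + x*y*z - 2*z^3 - 2*z^2

(a) Degree: no degree-2 surface has this shape, so deg p = 3.
(b) From the axis intercepts and sections: every point of the y-axis in the box is on the surface; among the integer gridlines, it crosses the z-axis at z ∈ {-1, 0}; it crosses the x-axis at the gridline x = 0.
(c) The integer polynomial consistent with all of this is the stated p.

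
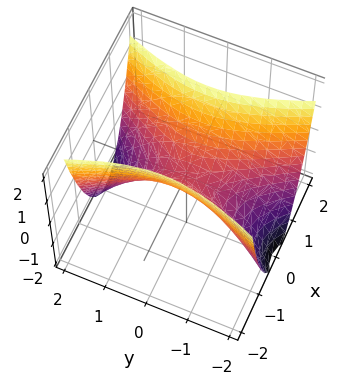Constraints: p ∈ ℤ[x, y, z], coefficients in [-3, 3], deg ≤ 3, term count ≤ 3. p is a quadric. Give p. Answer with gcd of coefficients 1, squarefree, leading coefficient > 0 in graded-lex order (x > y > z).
3*x^2 - y^2 - 2*z

(a) The degree is 2 — a saddle surface; a quadric.
(b) Symmetries: it's symmetric under y → −y, forcing even powers of y; the x ↦ −x reflection is a symmetry, so x appears only in even powers.
(c) Reading off the gridlines: it crosses the y-axis at the gridline y = 0; one x-axis crossing is at x = 0; it crosses the z-axis at the gridline z = 0.
(d) The integer polynomial consistent with all of this is the stated p.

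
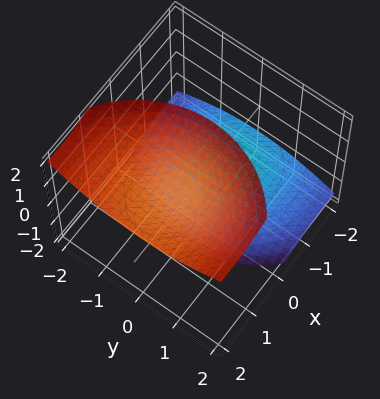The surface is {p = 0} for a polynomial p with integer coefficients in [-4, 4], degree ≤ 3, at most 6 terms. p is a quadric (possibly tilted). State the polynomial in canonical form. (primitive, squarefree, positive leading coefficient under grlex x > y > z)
x^2 - 2*x*z + y^2 - z^2 + 2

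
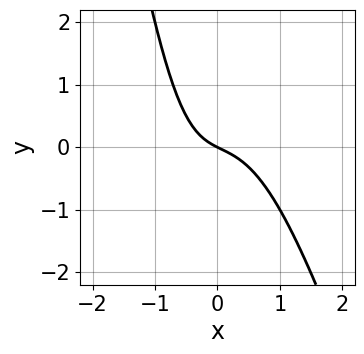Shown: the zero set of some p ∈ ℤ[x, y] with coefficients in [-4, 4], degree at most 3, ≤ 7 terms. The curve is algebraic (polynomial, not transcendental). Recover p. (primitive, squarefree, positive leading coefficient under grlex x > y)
3*x^3 + x^2*y + x*y + x + 2*y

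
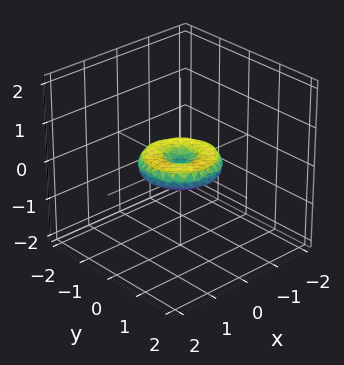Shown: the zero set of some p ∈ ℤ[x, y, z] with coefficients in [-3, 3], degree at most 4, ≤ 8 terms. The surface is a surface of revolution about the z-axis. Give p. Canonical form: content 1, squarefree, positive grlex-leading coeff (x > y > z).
x^4 + 2*x^2*y^2 + y^4 - x^2 - y^2 + 3*z^2

(a) The degree is 4 — a generic line meets the surface in up to 4 points.
(b) Symmetry: the z-axis is an axis of rotation, so x and y enter only as x² + y².
(c) Checking where it meets the axes: the x-axis gridline crossings are at x ∈ {-1, 0, 1}; one z-axis crossing is at z = 0; a circular section at z = 0 has radius exactly 1; the y-axis gridline crossings are at y ∈ {-1, 0, 1}.
(d) Fitting integer coefficients to these (and the overall shape) gives p.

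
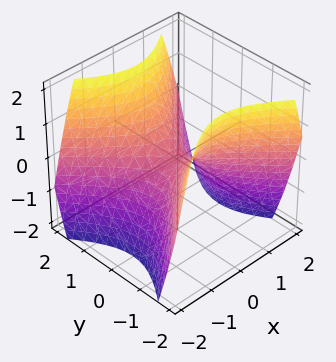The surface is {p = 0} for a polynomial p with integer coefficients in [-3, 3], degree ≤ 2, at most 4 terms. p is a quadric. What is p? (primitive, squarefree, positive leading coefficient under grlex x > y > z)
x^2 - y^2 + z

First, deg p = 2. A hyperbolic paraboloid; a quadric.
Next, symmetries: it's symmetric under y → −y, forcing even powers of y; mirror symmetry x ↦ −x ⇒ only even powers of x.
Then, from the visible intercepts: it crosses the x-axis at the gridline x = 0; it meets the y-axis at y = 0 (among the integer gridlines).
Finally, the integer polynomial consistent with all of this is the stated p.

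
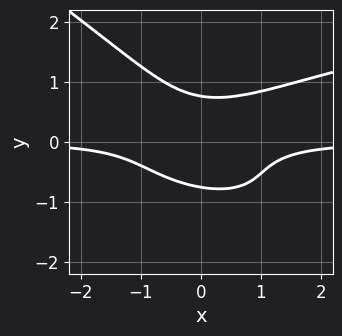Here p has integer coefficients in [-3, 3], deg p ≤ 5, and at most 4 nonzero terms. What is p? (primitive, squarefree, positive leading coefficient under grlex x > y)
2*x*y^3 + 3*y^4 - 2*x^2*y - 1

1. Degree: the shape is more complex than any degree-3 curve, so deg p = 4.
2. Reading off the gridlines: it misses every integer gridline on the x-axis.
3. Fitting integer coefficients to these (and the overall shape) gives p.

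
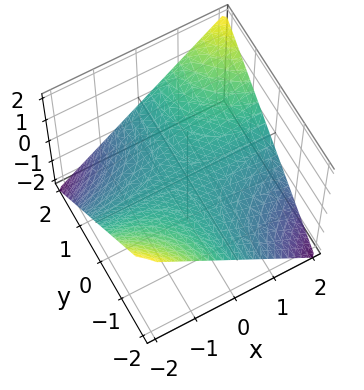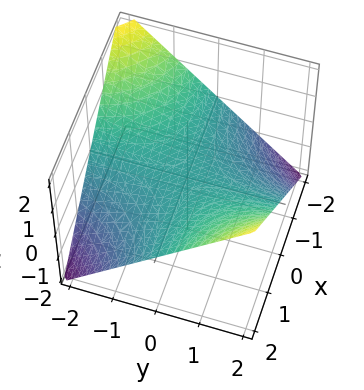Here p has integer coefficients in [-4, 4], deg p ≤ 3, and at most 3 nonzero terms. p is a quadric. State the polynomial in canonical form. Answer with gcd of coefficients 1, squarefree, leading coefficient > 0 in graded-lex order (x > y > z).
x*y - 2*z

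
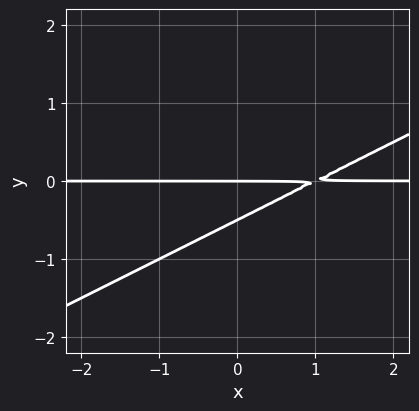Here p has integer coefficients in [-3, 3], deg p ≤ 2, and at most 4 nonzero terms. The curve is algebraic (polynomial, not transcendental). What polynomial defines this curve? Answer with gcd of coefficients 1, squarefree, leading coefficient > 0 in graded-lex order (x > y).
x*y - 2*y^2 - y

deg p = 2. The shape is more complex than any degree-1 curve.
Against the integer gridlines: it crosses the y-axis at the gridline y = 0; the visible x-axis segment lies entirely on the curve.
Matching integer coefficients to the picture gives p.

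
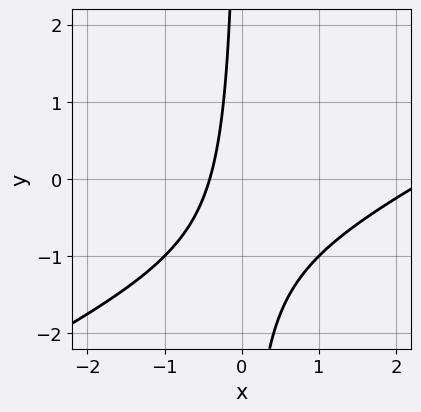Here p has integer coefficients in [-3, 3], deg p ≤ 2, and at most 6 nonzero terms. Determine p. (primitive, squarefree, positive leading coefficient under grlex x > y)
x^2 - 2*x*y - 2*x - 1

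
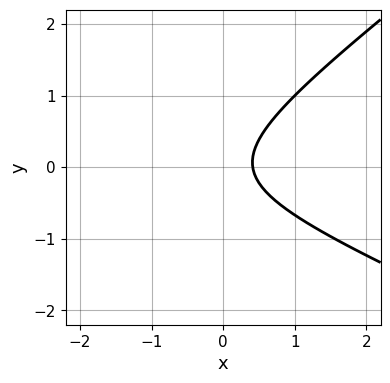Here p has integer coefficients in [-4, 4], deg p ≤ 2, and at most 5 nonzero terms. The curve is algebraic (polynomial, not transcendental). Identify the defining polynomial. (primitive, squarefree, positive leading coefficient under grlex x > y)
x^2 + x*y - 3*y^2 + 2*x - 1

The degree is 2 — a generic line meets the curve in up to 2 points.
Against the integer gridlines: the curve avoids every integer y-axis point in the box.
Assembling these constraints gives the stated polynomial.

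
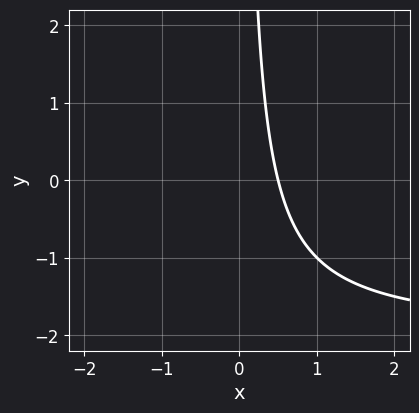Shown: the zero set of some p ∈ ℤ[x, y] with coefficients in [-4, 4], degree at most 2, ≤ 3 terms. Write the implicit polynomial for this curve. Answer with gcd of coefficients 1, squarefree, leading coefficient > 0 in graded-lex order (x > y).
x*y + 2*x - 1

First, the degree is 2 — a generic line meets the curve in up to 2 points.
Next, against the integer gridlines: it misses every integer gridline on the y-axis.
Finally, assembling these constraints gives the stated polynomial.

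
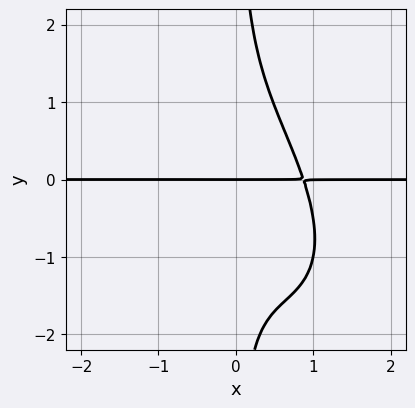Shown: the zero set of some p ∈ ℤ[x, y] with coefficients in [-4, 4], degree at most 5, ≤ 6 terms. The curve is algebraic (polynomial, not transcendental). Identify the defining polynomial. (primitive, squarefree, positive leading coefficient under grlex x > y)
First, deg p = 4. The shape is more complex than any degree-3 curve.
Next, against the integer gridlines: it crosses the y-axis at the gridline y = 0; every point of the x-axis in the box is on the curve.
Finally, assembling these constraints gives the stated polynomial.

3*x^3*y + 3*x^2*y^2 + 2*x*y^3 - 2*y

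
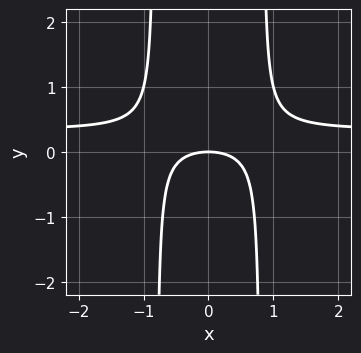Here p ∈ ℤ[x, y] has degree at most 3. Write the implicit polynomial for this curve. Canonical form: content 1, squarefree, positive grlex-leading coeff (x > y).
3*x^2*y - x^2 - 2*y

(a) Degree: a generic line meets the curve in up to 3 points, so deg p = 3.
(b) Symmetries: it's symmetric under x → −x, forcing even powers of x.
(c) From the axis intercepts and sections: one x-axis crossing is at x = 0; one y-axis crossing is at y = 0.
(d) Fitting integer coefficients to these (and the overall shape) gives p.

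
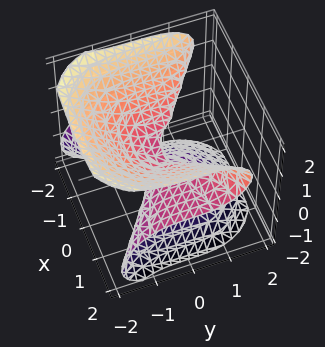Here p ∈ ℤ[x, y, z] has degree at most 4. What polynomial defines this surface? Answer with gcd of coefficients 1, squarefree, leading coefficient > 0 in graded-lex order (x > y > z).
First, the degree is 3 — no degree-2 surface has this shape.
Next, observable constraints: it meets the z-axis at z = 0 (among the integer gridlines); one y-axis crossing is at y = 0; the visible x-axis segment lies entirely on the surface.
Finally, matching integer coefficients to the picture gives p.

3*x^2*z - 2*y^3 - 3*z^3 - 2*z^2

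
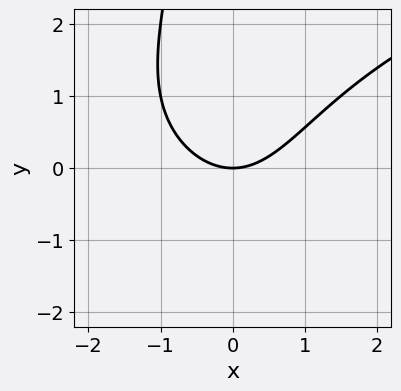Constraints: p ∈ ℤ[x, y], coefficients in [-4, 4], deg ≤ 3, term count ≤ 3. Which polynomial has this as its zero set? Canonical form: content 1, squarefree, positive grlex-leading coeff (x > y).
x*y^2 - 2*x^2 + 3*y

First, deg p = 3.
Next, from the visible intercepts: it meets the x-axis at x = 0 (among the integer gridlines); one y-axis crossing is at y = 0.
Finally, putting this together gives p.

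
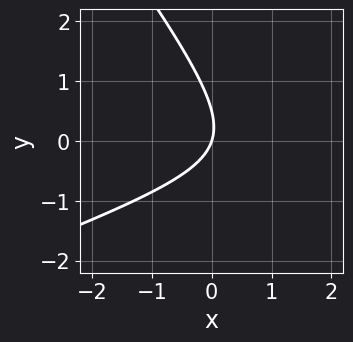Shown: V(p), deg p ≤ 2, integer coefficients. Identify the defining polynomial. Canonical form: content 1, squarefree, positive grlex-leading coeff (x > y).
x^2 - 2*x*y - 2*y^2 - 3*x + y

(a) Degree: the shape is more complex than any degree-1 curve, so deg p = 2.
(b) Against the integer gridlines: one x-axis crossing is at x = 0; it crosses the y-axis at the gridline y = 0.
(c) Fitting integer coefficients to these (and the overall shape) gives p.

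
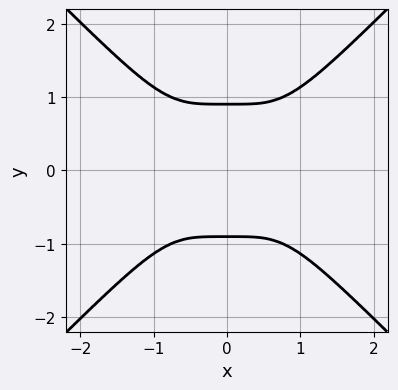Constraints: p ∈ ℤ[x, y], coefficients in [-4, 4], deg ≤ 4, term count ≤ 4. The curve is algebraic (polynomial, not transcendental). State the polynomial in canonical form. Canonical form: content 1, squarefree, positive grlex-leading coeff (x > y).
3*x^4 - 3*y^4 + 2

The degree is 4 — the shape is more complex than any degree-3 curve.
Symmetries: it's symmetric under x → −x, forcing even powers of x; the y ↦ −y reflection is a symmetry, so y appears only in even powers.
Checking where it meets the axes: the curve avoids every integer x-axis point in the box.
The integer polynomial consistent with all of this is the stated p.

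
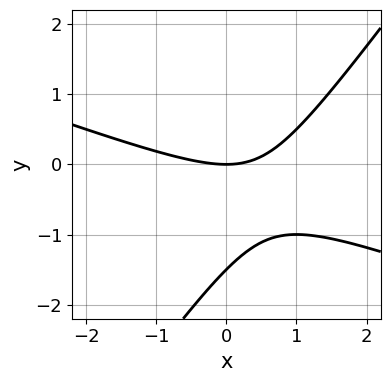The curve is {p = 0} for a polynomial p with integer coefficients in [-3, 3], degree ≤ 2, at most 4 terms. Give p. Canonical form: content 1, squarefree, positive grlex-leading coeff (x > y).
(a) deg p = 2. A generic line meets the curve in up to 2 points.
(b) Observable constraints: it crosses the y-axis at the gridline y = 0; it meets the x-axis at x = 0 (among the integer gridlines).
(c) The integer polynomial consistent with all of this is the stated p.

x^2 + 2*x*y - 2*y^2 - 3*y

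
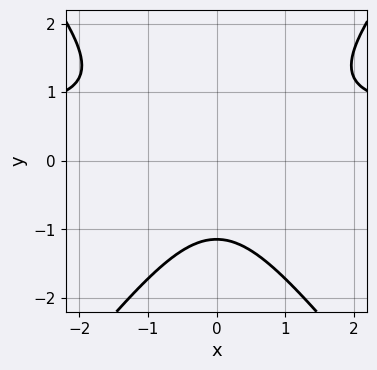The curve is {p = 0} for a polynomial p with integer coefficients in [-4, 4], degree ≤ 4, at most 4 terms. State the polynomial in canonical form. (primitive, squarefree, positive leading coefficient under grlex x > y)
(a) The degree is 3 — a generic line meets the curve in up to 3 points.
(b) Symmetries: mirror symmetry x ↦ −x ⇒ only even powers of x.
(c) From the visible intercepts: it misses every integer gridline on the x-axis.
(d) The integer polynomial consistent with all of this is the stated p.

3*x^2*y - 2*y^3 - 2*x^2 - 3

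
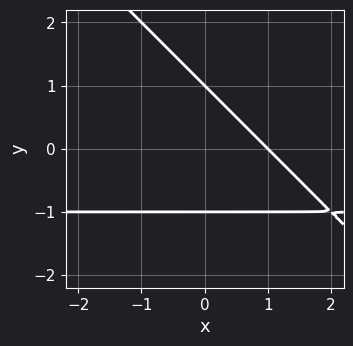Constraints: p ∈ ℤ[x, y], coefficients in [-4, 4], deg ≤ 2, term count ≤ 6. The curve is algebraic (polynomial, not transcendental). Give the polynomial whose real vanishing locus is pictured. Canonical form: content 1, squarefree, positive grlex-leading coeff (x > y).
1. Degree: a generic line meets the curve in up to 2 points, so deg p = 2.
2. Checking where it meets the axes: the y-axis gridline crossings are at y ∈ {-1, 1}; one x-axis crossing is at x = 1.
3. Putting this together gives p.

x*y + y^2 + x - 1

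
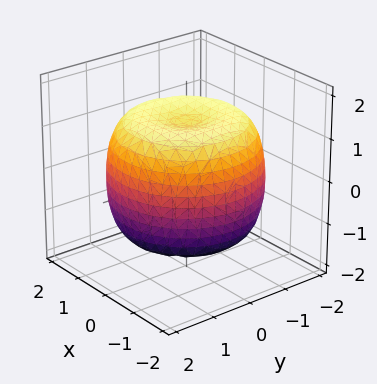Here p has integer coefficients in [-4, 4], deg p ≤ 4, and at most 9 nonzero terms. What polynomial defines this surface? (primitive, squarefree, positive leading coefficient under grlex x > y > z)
The degree is 4 — the shape is more complex than any degree-3 surface.
Symmetries: every cross-section ⟂ z is a circle, so x, y appear only via x² + y².
Observable constraints: a circular section at z = 0 has radius between 1 and 2.
Putting this together gives p.

x^4 + 2*x^2*y^2 + y^4 - 2*x^2 - 2*y^2 + 2*z^2 - 3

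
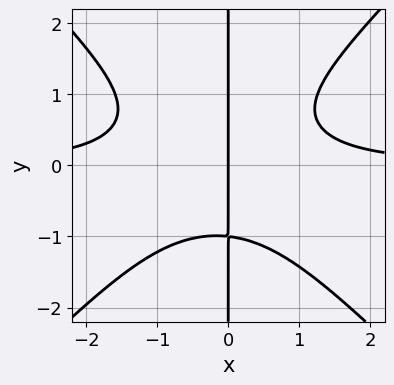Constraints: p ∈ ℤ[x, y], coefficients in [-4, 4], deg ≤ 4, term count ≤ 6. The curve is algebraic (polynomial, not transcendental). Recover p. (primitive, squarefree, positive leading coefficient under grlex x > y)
3*x^3*y - 3*x*y^3 + x^2*y - 3*x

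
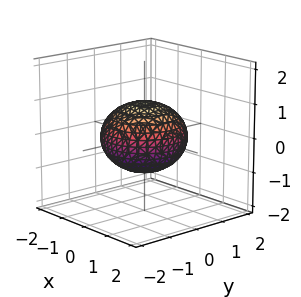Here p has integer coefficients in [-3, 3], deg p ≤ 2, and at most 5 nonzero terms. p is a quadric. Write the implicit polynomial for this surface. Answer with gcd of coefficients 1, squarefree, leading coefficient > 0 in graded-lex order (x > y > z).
1. Degree: a closed, bounded, convex surface; a quadric, so deg p = 2.
2. Symmetries: the z ↦ −z reflection is a symmetry, so z appears only in even powers; the z-axis is an axis of rotation, so x and y enter only as x² + y².
3. Against the integer gridlines: the z-axis gridline crossings are at z ∈ {-1, 1}; a circular section at z = 0 has radius between 1 and 2.
4. Together with the visible shape, these determine p as stated.

2*x^2 + 2*y^2 + 3*z^2 - 3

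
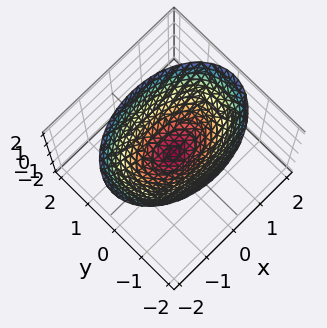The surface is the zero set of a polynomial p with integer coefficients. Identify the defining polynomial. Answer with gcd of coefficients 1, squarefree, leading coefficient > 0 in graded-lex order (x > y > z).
First, deg p = 2. A single bowl opening along one axis; a quadric.
Then, symmetries: mirror symmetry y ↦ −y ⇒ only even powers of y; it's symmetric under x → −x, forcing even powers of x.
Next, reading off the gridlines: it meets the z-axis at z = 0 (among the integer gridlines); it crosses the y-axis at the gridline y = 0; it meets the x-axis at x = 0 (among the integer gridlines).
Finally, together with the visible shape, these determine p as stated.

x^2 + 2*y^2 - 2*z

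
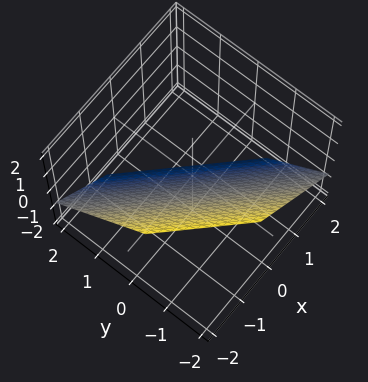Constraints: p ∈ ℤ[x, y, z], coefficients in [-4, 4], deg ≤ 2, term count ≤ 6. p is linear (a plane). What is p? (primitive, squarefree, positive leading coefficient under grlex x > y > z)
3*x + 3*y + 3*z + 2

First, the degree is 1 — the surface is flat (a plane).
Finally, solving for integer coefficients yields p as stated.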